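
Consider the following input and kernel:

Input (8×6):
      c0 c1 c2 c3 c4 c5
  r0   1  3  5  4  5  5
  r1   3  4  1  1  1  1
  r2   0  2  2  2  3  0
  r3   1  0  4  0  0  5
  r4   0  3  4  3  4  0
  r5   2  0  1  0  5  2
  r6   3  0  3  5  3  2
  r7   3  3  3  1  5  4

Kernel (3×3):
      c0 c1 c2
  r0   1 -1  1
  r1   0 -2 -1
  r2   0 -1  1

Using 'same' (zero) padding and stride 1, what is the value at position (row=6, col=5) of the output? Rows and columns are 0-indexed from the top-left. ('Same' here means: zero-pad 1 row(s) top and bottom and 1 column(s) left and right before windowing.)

-5

The receptive field on the zero-padded input at this output position is [5 2 0 / 3 2 0 / 5 4 0]. Elementwise product with the kernel and sum: 5·1 + 2·-1 + 0·1 + 2·-2 + 0·-1 + 4·-1 + 0·1.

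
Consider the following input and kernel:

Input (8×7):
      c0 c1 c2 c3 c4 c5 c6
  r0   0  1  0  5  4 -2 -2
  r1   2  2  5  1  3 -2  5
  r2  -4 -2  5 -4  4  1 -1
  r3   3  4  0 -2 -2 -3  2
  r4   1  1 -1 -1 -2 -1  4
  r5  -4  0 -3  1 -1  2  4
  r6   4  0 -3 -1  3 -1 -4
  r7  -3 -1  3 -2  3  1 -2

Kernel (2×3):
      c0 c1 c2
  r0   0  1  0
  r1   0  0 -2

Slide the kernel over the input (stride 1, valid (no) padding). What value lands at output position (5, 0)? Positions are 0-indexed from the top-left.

The receptive field on the input at this output position is [-4 0 -3 / 4 0 -3]. Elementwise product with the kernel and sum: 0·1 + -3·-2.

6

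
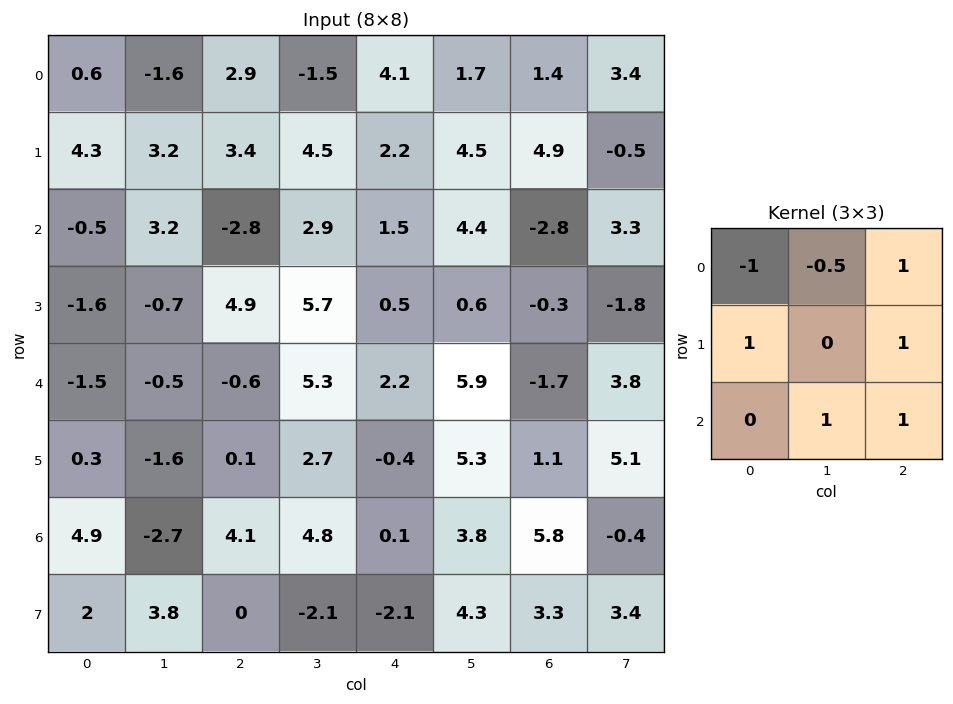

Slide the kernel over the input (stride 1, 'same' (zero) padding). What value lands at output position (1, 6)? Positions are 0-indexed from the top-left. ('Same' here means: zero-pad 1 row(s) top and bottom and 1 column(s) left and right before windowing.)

5.5

The receptive field on the zero-padded input at this output position is [1.7 1.4 3.4 / 4.5 4.9 -0.5 / 4.4 -2.8 3.3]. Elementwise product with the kernel and sum: 1.7·-1 + 1.4·-0.5 + 3.4·1 + 4.5·1 + -0.5·1 + -2.8·1 + 3.3·1.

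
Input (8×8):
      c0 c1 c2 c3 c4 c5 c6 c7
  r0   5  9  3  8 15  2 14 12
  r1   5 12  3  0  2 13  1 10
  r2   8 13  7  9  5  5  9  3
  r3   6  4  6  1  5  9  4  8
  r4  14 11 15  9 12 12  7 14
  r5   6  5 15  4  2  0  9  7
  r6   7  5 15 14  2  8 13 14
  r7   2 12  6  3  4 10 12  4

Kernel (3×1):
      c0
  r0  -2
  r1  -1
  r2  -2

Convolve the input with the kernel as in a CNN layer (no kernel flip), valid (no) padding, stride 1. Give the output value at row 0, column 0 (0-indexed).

The receptive field on the input at this output position is [5 / 5 / 8]. Elementwise product with the kernel and sum: 5·-2 + 5·-1 + 8·-2.

-31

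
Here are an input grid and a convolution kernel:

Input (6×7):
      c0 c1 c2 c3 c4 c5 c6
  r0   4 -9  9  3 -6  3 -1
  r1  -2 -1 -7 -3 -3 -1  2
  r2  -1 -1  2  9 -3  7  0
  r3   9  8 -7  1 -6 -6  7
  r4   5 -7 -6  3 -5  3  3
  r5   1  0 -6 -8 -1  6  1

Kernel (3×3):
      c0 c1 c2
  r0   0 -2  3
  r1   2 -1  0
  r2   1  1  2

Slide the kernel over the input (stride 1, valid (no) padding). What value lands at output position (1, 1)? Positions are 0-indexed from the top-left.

4

The receptive field on the input at this output position is [-1 -7 -3 / -1 2 9 / 8 -7 1]. Elementwise product with the kernel and sum: -7·-2 + -3·3 + -1·2 + 2·-1 + 8·1 + -7·1 + 1·2.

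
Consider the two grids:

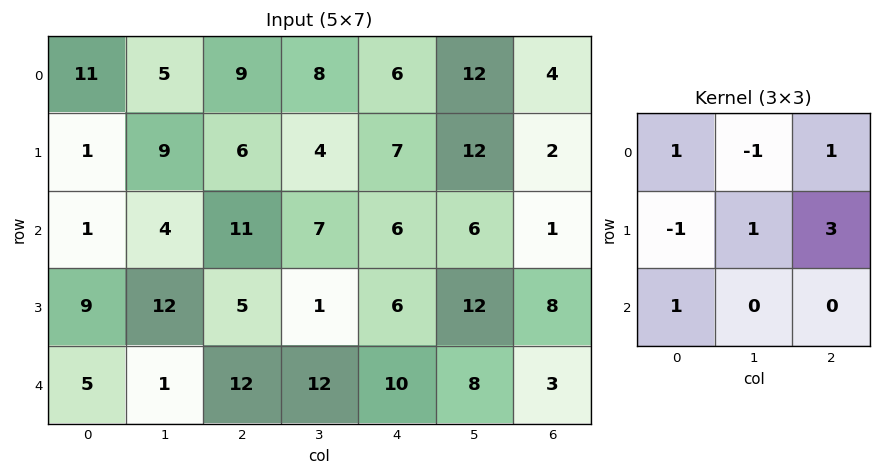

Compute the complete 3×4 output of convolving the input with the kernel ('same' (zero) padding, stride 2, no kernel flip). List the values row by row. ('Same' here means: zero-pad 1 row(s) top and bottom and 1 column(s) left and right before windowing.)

Output[0,0]: The receptive field on the zero-padded input at this output position is [0 0 0 / 0 11 5 / 0 1 9]. Elementwise product with the kernel and sum: 0·1 + 0·-1 + 0·1 + 0·-1 + 11·1 + 5·3 + 0·1.

26 37 38 4
21 47 27 17
11 55 29 -1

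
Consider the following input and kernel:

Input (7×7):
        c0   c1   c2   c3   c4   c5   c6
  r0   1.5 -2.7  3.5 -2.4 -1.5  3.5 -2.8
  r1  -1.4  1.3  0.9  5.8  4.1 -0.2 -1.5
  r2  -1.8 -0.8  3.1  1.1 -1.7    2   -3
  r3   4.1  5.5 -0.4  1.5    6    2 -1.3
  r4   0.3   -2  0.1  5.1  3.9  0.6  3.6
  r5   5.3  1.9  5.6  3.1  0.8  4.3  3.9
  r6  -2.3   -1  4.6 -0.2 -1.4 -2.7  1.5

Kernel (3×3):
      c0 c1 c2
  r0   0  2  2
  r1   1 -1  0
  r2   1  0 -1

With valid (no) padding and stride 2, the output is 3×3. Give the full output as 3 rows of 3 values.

Output[0,0]: The receptive field on the input at this output position is [1.5 -2.7 3.5 / -1.4 1.3 0.9 / -1.8 -0.8 3.1]. Elementwise product with the kernel and sum: -2.7·2 + 3.5·2 + -1.4·1 + 1.3·-1 + -1.8·1 + 3.1·-1.

-6 -7.9 7
3.4 -6.9 2.3
-7.3 26.5 2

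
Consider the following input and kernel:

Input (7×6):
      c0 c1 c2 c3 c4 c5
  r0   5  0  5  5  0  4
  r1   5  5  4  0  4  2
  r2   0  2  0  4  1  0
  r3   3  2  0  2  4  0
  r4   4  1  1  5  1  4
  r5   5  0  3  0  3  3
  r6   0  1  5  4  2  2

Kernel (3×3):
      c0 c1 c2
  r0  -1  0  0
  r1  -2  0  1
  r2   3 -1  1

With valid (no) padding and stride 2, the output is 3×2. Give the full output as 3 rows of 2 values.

-13 -12
6 3
-7 9

Output[0,0]: The receptive field on the input at this output position is [5 0 5 / 5 5 4 / 0 2 0]. Elementwise product with the kernel and sum: 5·-1 + 5·-2 + 4·1 + 0·3 + 2·-1 + 0·1.
Output[0,1]: The receptive field on the input at this output position is [5 5 0 / 4 0 4 / 0 4 1]. Elementwise product with the kernel and sum: 5·-1 + 4·-2 + 4·1 + 0·3 + 4·-1 + 1·1.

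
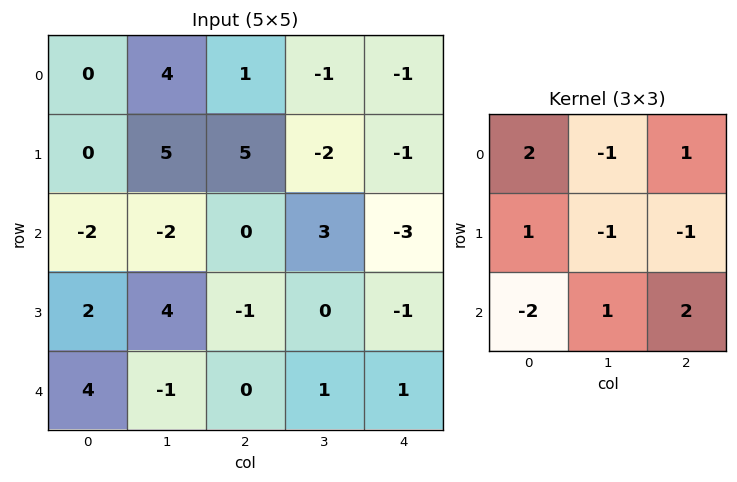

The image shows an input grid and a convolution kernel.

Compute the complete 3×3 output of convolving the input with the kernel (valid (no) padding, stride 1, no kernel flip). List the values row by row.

Output[0,0]: The receptive field on the input at this output position is [0 4 1 / 0 5 5 / -2 -2 0]. Elementwise product with the kernel and sum: 0·2 + 4·-1 + 1·1 + 0·1 + 5·-1 + 5·-1 + -2·-2 + -2·1 + 0·2.

-11 18 7
-2 -11 11
-12 8 -3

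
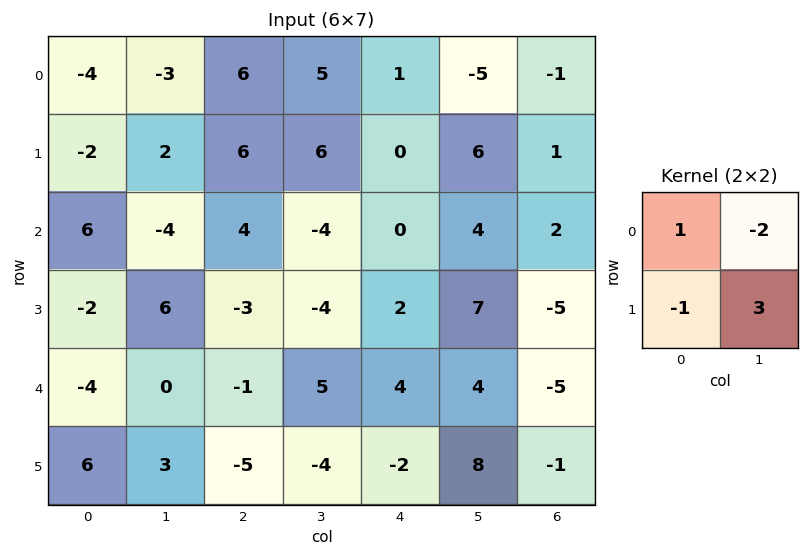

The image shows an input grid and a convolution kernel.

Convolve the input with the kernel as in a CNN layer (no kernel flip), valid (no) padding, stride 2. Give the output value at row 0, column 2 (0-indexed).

29

The receptive field on the input at this output position is [1 -5 / 0 6]. Elementwise product with the kernel and sum: 1·1 + -5·-2 + 0·-1 + 6·3.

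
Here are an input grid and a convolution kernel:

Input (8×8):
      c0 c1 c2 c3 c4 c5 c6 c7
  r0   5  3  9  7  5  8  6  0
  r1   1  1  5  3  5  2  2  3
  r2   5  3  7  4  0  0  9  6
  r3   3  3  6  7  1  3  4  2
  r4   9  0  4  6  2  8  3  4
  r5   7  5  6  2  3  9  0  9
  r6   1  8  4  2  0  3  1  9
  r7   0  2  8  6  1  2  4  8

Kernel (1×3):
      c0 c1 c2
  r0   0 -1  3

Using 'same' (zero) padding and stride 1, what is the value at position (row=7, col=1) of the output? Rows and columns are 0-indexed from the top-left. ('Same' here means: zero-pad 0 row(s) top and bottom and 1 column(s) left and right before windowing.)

22

The receptive field on the zero-padded input at this output position is [0 2 8]. Elementwise product with the kernel and sum: 2·-1 + 8·3.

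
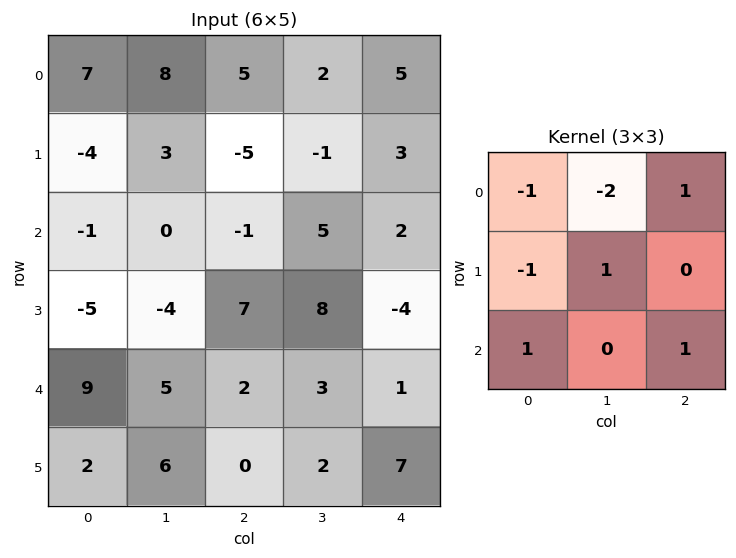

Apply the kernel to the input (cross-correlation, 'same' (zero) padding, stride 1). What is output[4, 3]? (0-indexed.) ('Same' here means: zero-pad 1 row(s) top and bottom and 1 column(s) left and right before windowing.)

-19

The receptive field on the zero-padded input at this output position is [7 8 -4 / 2 3 1 / 0 2 7]. Elementwise product with the kernel and sum: 7·-1 + 8·-2 + -4·1 + 2·-1 + 3·1 + 0·1 + 7·1.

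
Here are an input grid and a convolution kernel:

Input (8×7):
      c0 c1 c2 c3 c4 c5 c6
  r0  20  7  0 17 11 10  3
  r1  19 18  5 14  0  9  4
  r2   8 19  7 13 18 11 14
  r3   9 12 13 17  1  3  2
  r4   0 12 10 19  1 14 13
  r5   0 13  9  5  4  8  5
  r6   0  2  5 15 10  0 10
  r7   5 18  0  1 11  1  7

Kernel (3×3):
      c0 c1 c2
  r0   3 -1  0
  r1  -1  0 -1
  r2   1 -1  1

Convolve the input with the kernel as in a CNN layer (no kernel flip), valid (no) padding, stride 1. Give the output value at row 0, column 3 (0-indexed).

23

The receptive field on the input at this output position is [17 11 10 / 14 0 9 / 13 18 11]. Elementwise product with the kernel and sum: 17·3 + 11·-1 + 14·-1 + 9·-1 + 13·1 + 18·-1 + 11·1.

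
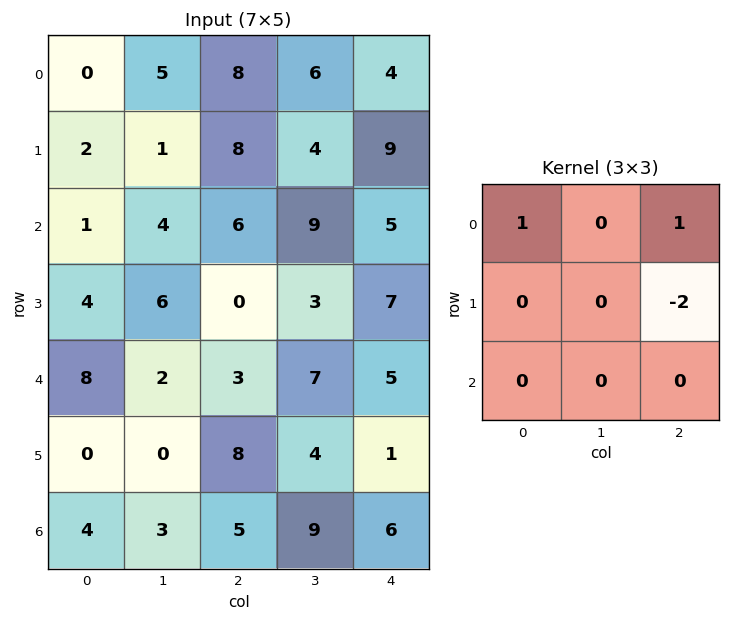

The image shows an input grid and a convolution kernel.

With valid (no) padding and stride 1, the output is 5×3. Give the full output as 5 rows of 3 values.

Output[0,0]: The receptive field on the input at this output position is [0 5 8 / 2 1 8 / 1 4 6]. Elementwise product with the kernel and sum: 0·1 + 8·1 + 8·-2.
Output[0,1]: The receptive field on the input at this output position is [5 8 6 / 1 8 4 / 4 6 9]. Elementwise product with the kernel and sum: 5·1 + 6·1 + 4·-2.

-8 3 -6
-2 -13 7
7 7 -3
-2 -5 -3
-5 1 6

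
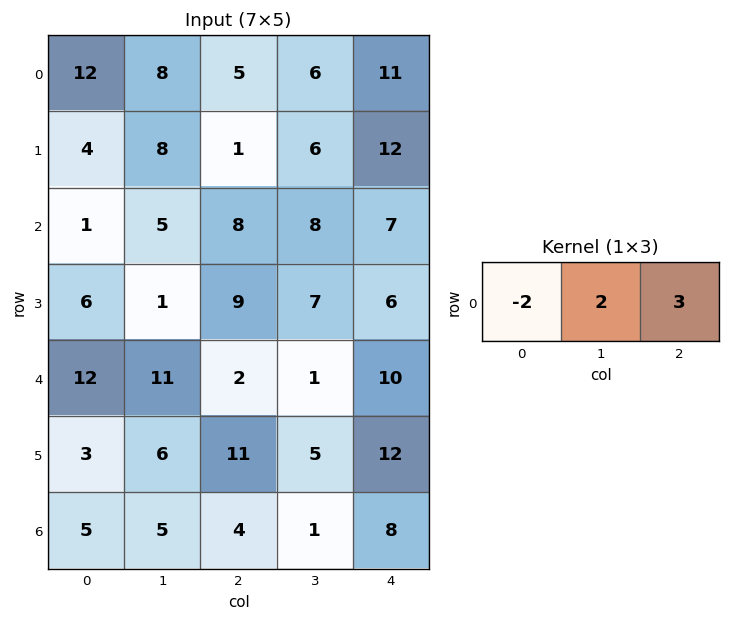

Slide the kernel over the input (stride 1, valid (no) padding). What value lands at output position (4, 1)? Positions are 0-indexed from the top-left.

-15

The receptive field on the input at this output position is [11 2 1]. Elementwise product with the kernel and sum: 11·-2 + 2·2 + 1·3.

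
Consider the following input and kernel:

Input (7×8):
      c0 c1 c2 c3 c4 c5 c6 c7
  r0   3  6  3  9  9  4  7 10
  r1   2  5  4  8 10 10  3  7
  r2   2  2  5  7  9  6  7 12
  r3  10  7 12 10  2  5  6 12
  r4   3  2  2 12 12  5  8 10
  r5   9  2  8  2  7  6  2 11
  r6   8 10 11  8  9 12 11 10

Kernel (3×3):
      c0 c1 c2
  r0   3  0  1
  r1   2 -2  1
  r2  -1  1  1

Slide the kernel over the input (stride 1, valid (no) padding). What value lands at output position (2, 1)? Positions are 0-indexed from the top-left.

The receptive field on the input at this output position is [2 5 7 / 7 12 10 / 2 2 12]. Elementwise product with the kernel and sum: 2·3 + 7·1 + 7·2 + 12·-2 + 10·1 + 2·-1 + 2·1 + 12·1.

25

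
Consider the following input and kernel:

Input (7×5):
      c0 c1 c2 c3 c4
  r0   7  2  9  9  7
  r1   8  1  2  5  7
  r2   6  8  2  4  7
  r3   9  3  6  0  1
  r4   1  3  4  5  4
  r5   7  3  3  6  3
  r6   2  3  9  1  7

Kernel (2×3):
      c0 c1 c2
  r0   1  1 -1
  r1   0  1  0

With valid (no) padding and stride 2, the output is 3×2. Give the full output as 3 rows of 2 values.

1 16
15 -1
3 11

Output[0,0]: The receptive field on the input at this output position is [7 2 9 / 8 1 2]. Elementwise product with the kernel and sum: 7·1 + 2·1 + 9·-1 + 1·1.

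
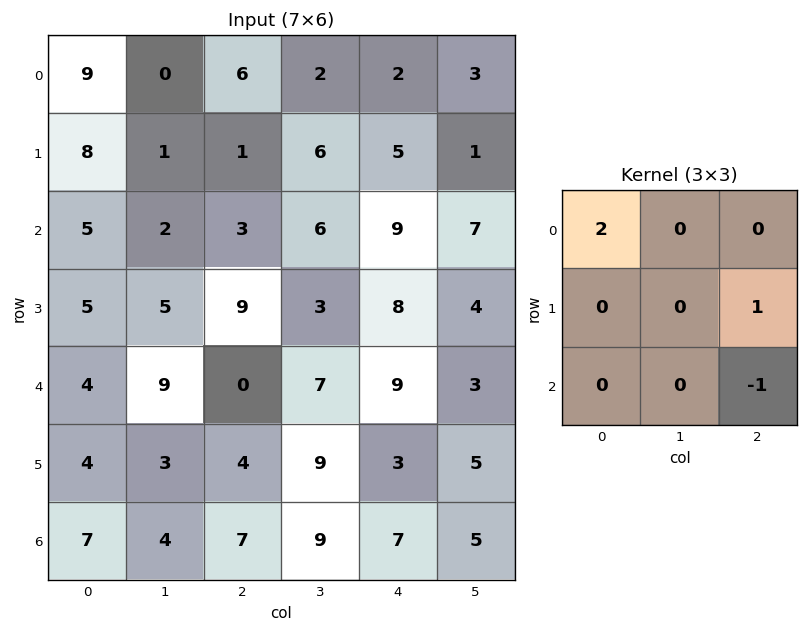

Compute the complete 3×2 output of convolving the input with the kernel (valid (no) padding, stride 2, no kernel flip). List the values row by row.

Output[0,0]: The receptive field on the input at this output position is [9 0 6 / 8 1 1 / 5 2 3]. Elementwise product with the kernel and sum: 9·2 + 1·1 + 3·-1.

16 8
19 5
5 -4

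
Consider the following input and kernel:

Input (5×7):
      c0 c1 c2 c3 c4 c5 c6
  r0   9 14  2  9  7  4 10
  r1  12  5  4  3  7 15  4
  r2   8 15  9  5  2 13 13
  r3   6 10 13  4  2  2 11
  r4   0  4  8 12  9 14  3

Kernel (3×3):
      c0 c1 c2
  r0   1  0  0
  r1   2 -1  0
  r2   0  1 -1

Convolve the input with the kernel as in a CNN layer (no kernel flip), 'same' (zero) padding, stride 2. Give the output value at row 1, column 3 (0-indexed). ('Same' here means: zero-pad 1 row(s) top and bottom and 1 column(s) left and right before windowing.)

39

The receptive field on the zero-padded input at this output position is [15 4 0 / 13 13 0 / 2 11 0]. Elementwise product with the kernel and sum: 15·1 + 13·2 + 13·-1 + 11·1 + 0·-1.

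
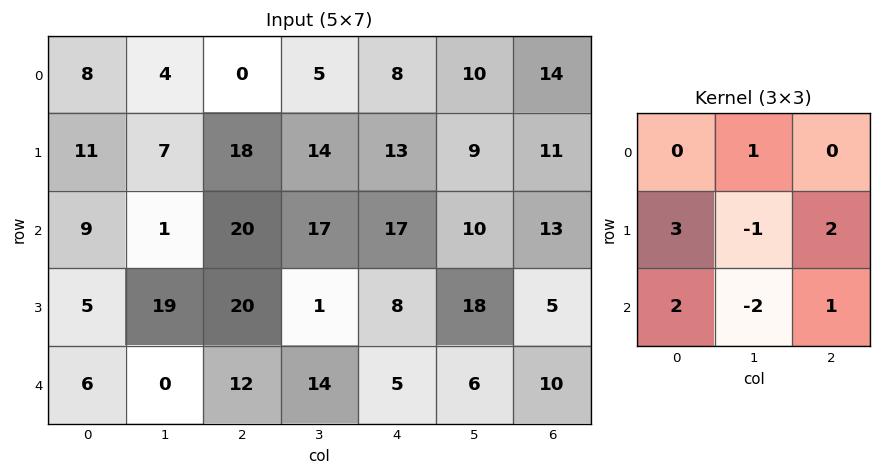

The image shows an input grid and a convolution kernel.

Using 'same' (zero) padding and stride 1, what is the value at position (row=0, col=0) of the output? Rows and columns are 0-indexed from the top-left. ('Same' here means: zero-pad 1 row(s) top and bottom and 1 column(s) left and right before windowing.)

-15

The receptive field on the zero-padded input at this output position is [0 0 0 / 0 8 4 / 0 11 7]. Elementwise product with the kernel and sum: 0·1 + 0·3 + 8·-1 + 4·2 + 0·2 + 11·-2 + 7·1.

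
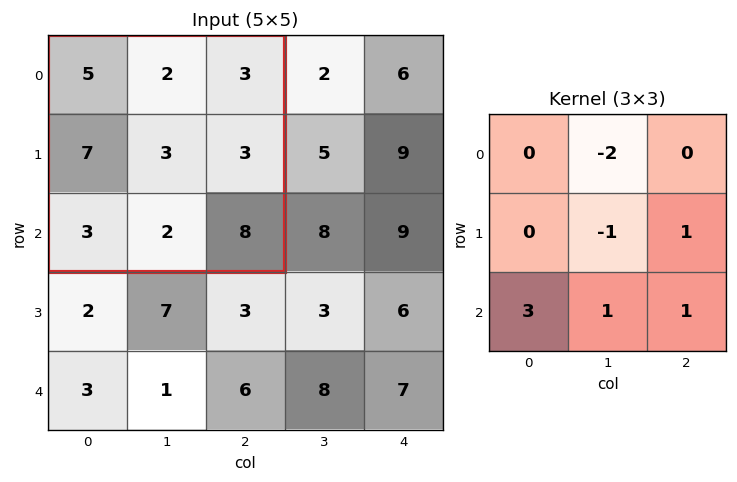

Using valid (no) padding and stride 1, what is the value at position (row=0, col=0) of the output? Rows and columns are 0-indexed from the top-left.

The receptive field on the input at this output position is [5 2 3 / 7 3 3 / 3 2 8]. Elementwise product with the kernel and sum: 2·-2 + 3·-1 + 3·1 + 3·3 + 2·1 + 8·1.

15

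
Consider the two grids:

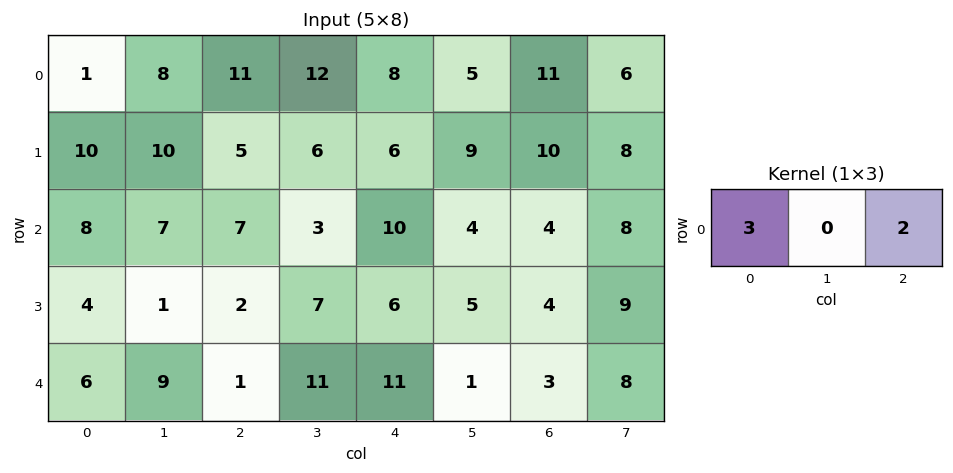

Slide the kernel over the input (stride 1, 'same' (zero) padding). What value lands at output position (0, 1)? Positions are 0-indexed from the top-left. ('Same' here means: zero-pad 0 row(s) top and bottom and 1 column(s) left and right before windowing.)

25

The receptive field on the zero-padded input at this output position is [1 8 11]. Elementwise product with the kernel and sum: 1·3 + 11·2.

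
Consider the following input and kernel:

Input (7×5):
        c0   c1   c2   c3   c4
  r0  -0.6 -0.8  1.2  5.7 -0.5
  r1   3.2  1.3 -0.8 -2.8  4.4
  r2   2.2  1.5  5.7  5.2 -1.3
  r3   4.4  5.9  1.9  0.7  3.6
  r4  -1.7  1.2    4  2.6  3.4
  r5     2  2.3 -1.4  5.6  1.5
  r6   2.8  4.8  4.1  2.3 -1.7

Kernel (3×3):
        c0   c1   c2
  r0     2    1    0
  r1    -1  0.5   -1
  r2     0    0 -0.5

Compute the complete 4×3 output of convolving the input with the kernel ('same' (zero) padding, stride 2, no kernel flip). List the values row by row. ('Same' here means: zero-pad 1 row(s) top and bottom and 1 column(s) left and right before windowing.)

Output[0,0]: The receptive field on the zero-padded input at this output position is [0 0 0 / 0 -0.6 -0.8 / 0 3.2 1.3]. Elementwise product with the kernel and sum: 0·2 + 0·1 + 0·-1 + -0.6·0.5 + -0.8·-1 + 1.3·-0.5.

-0.15 -2.9 -5.95
-0.15 -2.4 -7.05
1.2 9.1 4.1
-1.4 -1.85 9.55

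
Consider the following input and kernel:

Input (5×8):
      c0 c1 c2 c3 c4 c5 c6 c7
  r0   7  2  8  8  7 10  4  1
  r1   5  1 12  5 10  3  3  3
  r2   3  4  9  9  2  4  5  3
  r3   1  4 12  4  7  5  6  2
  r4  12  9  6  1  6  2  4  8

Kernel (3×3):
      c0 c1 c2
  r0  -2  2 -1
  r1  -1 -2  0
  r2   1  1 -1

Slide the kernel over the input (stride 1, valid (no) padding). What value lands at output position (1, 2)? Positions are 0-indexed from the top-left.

-42

The receptive field on the input at this output position is [12 5 10 / 9 9 2 / 12 4 7]. Elementwise product with the kernel and sum: 12·-2 + 5·2 + 10·-1 + 9·-1 + 9·-2 + 12·1 + 4·1 + 7·-1.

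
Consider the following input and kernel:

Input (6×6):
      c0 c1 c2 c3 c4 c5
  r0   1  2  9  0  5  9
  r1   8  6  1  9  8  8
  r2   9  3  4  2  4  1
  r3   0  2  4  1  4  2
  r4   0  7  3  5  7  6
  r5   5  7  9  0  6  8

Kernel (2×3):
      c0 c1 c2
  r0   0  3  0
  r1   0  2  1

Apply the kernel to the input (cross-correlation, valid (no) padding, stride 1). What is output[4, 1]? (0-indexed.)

The receptive field on the input at this output position is [7 3 5 / 7 9 0]. Elementwise product with the kernel and sum: 3·3 + 9·2 + 0·1.

27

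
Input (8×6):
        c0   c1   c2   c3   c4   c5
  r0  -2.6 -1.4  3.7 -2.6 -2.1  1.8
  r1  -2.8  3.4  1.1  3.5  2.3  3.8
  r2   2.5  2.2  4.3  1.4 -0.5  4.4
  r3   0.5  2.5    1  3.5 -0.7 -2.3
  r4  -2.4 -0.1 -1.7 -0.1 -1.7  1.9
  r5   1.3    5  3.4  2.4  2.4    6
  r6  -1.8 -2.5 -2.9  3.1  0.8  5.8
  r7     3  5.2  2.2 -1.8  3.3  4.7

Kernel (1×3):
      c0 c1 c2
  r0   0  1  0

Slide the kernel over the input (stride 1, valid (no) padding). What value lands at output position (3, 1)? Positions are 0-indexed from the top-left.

1

The receptive field on the input at this output position is [2.5 1 3.5]. Elementwise product with the kernel and sum: 1·1.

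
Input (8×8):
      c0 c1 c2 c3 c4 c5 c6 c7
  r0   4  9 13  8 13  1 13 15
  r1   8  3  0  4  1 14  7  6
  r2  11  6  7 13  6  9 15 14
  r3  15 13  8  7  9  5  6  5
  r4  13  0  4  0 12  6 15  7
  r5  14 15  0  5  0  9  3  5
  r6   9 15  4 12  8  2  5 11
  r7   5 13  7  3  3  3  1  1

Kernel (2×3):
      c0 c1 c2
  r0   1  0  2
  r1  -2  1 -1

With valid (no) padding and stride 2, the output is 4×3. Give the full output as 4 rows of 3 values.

Output[0,0]: The receptive field on the input at this output position is [4 9 13 / 8 3 0]. Elementwise product with the kernel and sum: 4·1 + 13·2 + 8·-2 + 3·1 + 0·-1.
Output[0,1]: The receptive field on the input at this output position is [13 8 13 / 0 4 1]. Elementwise product with the kernel and sum: 13·1 + 13·2 + 0·-2 + 4·1 + 1·-1.

17 42 44
0 1 17
8 33 48
13 6 14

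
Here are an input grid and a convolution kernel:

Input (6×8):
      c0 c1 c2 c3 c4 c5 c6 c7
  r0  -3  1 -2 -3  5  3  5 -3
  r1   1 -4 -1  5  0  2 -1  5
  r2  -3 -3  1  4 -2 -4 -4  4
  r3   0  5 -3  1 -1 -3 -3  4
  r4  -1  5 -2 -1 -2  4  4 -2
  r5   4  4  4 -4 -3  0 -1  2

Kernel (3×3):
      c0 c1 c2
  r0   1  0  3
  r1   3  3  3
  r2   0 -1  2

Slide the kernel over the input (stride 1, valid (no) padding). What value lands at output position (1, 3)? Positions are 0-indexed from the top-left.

The receptive field on the input at this output position is [5 0 2 / 4 -2 -4 / 1 -1 -3]. Elementwise product with the kernel and sum: 5·1 + 2·3 + 4·3 + -2·3 + -4·3 + -1·-1 + -3·2.

0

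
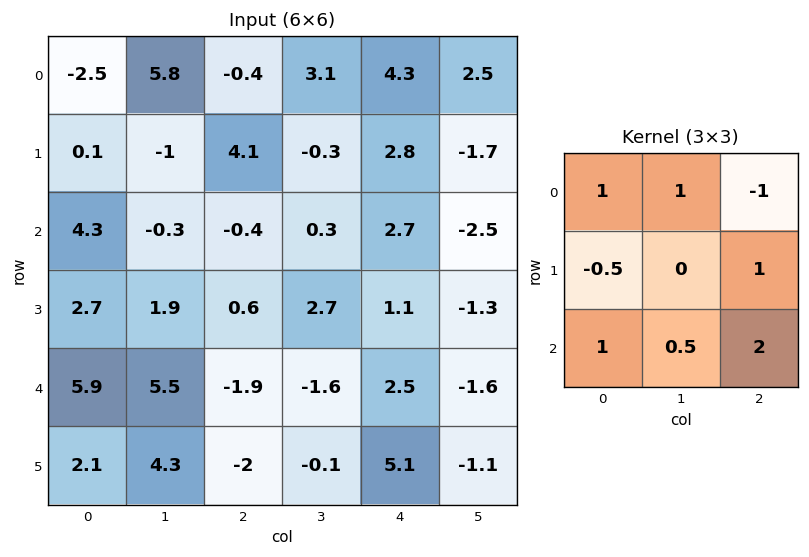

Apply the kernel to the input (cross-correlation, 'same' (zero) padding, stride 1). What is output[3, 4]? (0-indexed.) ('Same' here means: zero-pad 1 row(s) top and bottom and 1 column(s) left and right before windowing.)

The receptive field on the zero-padded input at this output position is [0.3 2.7 -2.5 / 2.7 1.1 -1.3 / -1.6 2.5 -1.6]. Elementwise product with the kernel and sum: 0.3·1 + 2.7·1 + -2.5·-1 + 2.7·-0.5 + -1.3·1 + -1.6·1 + 2.5·0.5 + -1.6·2.

-0.7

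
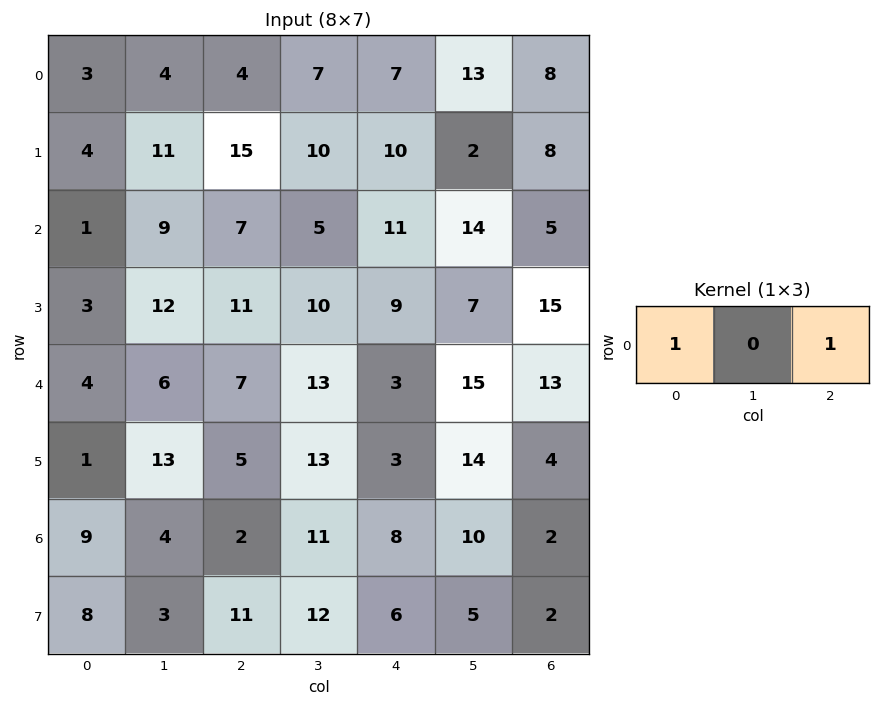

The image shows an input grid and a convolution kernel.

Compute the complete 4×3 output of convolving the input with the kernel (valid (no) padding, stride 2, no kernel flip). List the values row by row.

7 11 15
8 18 16
11 10 16
11 10 10

Output[0,0]: The receptive field on the input at this output position is [3 4 4]. Elementwise product with the kernel and sum: 3·1 + 4·1.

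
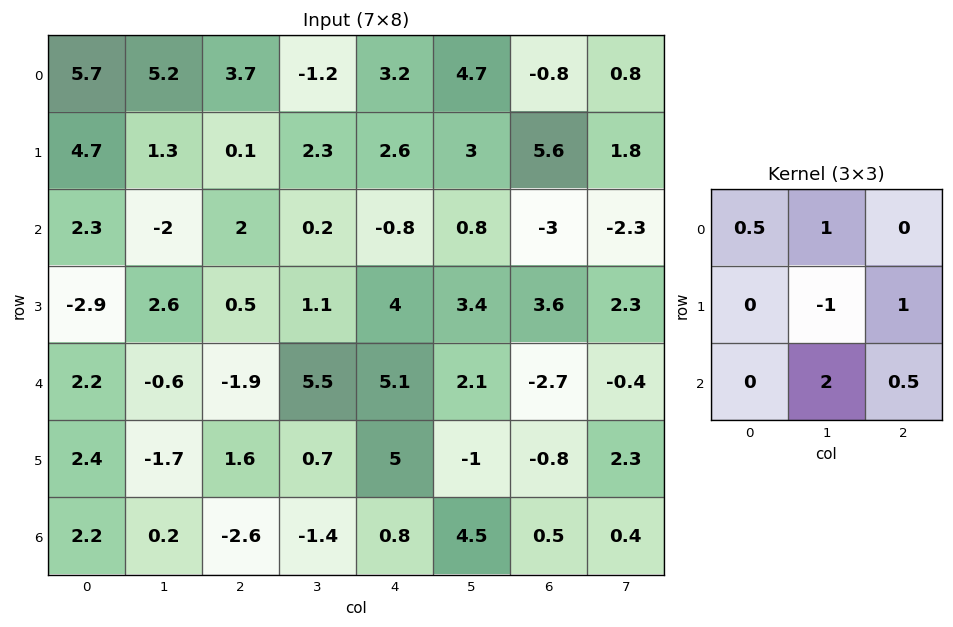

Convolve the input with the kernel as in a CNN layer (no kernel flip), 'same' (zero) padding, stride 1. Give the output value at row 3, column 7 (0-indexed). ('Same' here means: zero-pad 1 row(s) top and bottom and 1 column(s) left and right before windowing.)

-6.9

The receptive field on the zero-padded input at this output position is [-3 -2.3 0 / 3.6 2.3 0 / -2.7 -0.4 0]. Elementwise product with the kernel and sum: -3·0.5 + -2.3·1 + 2.3·-1 + 0·1 + -0.4·2 + 0·0.5.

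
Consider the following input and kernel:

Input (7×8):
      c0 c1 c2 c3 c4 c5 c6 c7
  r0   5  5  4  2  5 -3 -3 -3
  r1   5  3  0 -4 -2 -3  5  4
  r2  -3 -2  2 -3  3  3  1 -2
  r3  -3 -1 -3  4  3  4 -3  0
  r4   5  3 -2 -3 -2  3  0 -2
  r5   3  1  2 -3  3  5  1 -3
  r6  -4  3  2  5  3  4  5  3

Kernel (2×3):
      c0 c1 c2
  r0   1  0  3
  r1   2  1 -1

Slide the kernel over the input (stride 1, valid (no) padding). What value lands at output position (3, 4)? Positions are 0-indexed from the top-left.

-7

The receptive field on the input at this output position is [3 4 -3 / -2 3 0]. Elementwise product with the kernel and sum: 3·1 + -3·3 + -2·2 + 3·1 + 0·-1.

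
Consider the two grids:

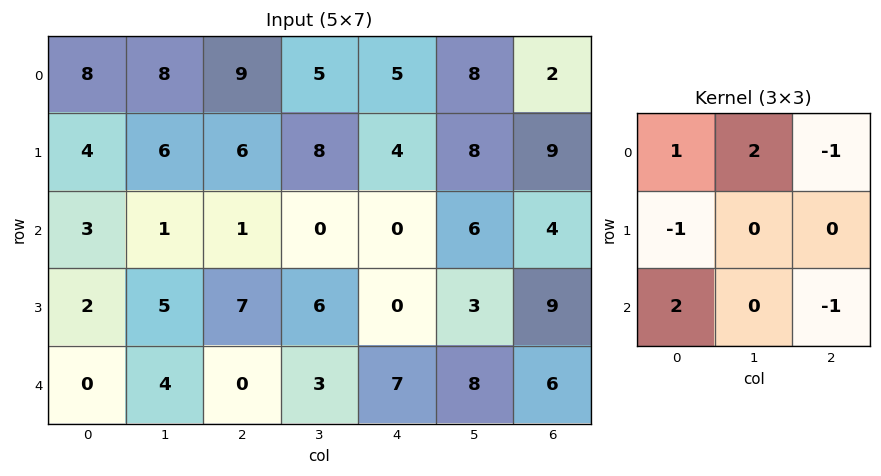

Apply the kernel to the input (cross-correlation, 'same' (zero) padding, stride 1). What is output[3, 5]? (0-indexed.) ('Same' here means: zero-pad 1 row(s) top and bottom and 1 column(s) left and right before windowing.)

16

The receptive field on the zero-padded input at this output position is [0 6 4 / 0 3 9 / 7 8 6]. Elementwise product with the kernel and sum: 0·1 + 6·2 + 4·-1 + 0·-1 + 7·2 + 6·-1.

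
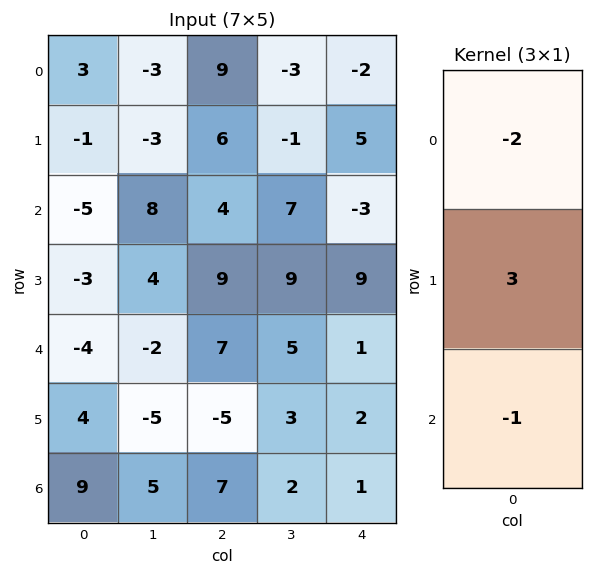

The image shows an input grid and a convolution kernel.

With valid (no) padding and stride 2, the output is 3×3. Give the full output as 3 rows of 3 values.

-4 -4 22
5 12 32
11 -36 3

Output[0,0]: The receptive field on the input at this output position is [3 / -1 / -5]. Elementwise product with the kernel and sum: 3·-2 + -1·3 + -5·-1.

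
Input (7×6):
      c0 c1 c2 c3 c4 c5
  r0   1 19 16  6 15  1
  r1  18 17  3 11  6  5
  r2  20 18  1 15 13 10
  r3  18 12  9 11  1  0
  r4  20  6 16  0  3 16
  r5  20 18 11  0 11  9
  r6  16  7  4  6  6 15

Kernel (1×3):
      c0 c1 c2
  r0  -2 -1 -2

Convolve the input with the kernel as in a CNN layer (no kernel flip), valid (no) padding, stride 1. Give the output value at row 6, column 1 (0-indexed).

-30

The receptive field on the input at this output position is [7 4 6]. Elementwise product with the kernel and sum: 7·-2 + 4·-1 + 6·-2.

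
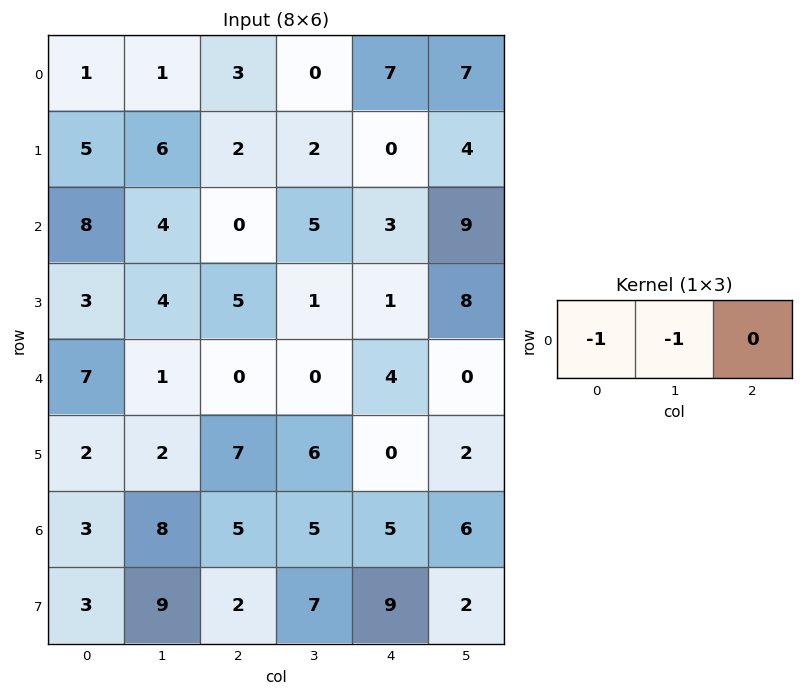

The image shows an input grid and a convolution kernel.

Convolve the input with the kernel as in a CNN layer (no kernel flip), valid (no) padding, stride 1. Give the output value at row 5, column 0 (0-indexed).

-4

The receptive field on the input at this output position is [2 2 7]. Elementwise product with the kernel and sum: 2·-1 + 2·-1.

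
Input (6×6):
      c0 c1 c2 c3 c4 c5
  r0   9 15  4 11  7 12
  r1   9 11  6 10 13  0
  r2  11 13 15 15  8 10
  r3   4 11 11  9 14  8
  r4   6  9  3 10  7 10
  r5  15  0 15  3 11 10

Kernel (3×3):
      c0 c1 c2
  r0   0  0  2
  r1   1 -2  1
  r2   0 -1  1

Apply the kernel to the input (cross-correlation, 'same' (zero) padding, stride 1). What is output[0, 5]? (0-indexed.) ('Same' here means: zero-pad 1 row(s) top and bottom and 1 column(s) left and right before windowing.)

-17

The receptive field on the zero-padded input at this output position is [0 0 0 / 7 12 0 / 13 0 0]. Elementwise product with the kernel and sum: 0·2 + 7·1 + 12·-2 + 0·1 + 0·-1 + 0·1.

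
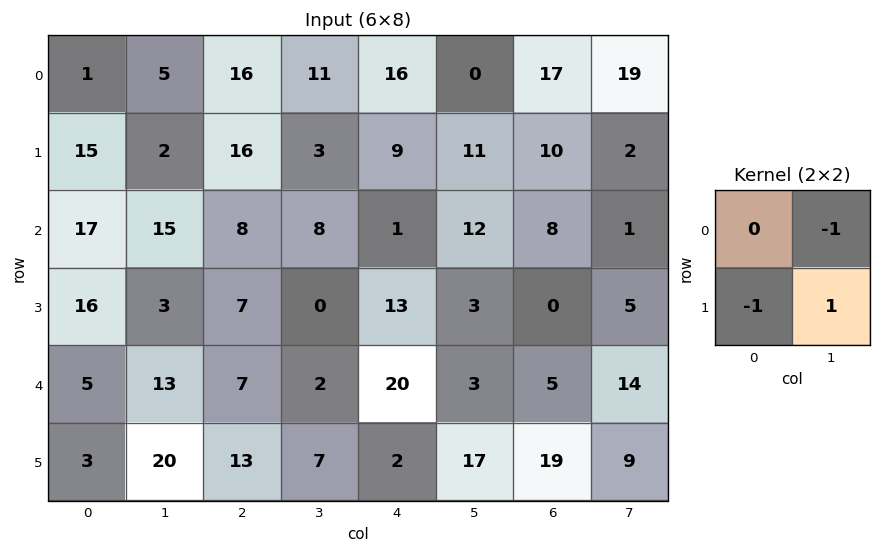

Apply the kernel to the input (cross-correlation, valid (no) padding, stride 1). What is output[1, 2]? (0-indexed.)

-3

The receptive field on the input at this output position is [16 3 / 8 8]. Elementwise product with the kernel and sum: 3·-1 + 8·-1 + 8·1.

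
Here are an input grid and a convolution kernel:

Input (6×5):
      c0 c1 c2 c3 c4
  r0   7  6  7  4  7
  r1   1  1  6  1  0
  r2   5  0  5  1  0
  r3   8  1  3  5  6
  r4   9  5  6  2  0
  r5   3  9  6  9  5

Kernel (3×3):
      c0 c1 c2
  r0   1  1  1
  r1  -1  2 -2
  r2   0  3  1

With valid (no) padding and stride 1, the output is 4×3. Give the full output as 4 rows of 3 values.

Output[0,0]: The receptive field on the input at this output position is [7 6 7 / 1 1 6 / 5 0 5]. Elementwise product with the kernel and sum: 7·1 + 6·1 + 7·1 + 1·-1 + 1·2 + 6·-2 + 0·3 + 5·1.

14 42 17
-1 30 25
19 21 7
34 39 44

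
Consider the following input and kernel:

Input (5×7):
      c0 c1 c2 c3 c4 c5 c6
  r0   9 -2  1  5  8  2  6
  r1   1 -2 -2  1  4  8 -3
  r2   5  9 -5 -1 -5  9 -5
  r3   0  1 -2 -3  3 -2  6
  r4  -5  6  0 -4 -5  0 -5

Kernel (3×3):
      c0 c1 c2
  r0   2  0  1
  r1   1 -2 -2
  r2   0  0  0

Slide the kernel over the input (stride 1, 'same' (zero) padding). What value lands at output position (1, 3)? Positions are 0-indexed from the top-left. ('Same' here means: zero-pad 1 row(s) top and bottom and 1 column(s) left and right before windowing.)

The receptive field on the zero-padded input at this output position is [1 5 8 / -2 1 4 / -5 -1 -5]. Elementwise product with the kernel and sum: 1·2 + 8·1 + -2·1 + 1·-2 + 4·-2.

-2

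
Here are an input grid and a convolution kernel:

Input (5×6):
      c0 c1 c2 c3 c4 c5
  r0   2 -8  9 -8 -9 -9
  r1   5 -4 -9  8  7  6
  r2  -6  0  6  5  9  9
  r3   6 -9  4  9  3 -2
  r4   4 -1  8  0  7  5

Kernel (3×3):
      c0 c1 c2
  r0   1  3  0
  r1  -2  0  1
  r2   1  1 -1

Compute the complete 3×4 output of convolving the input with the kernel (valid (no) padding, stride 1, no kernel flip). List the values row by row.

Output[0,0]: The receptive field on the input at this output position is [2 -8 9 / 5 -4 -9 / -6 0 6]. Elementwise product with the kernel and sum: 2·1 + -8·3 + 5·-2 + -9·1 + -6·1 + 0·1 + 6·-1.

-53 36 12 -40
4 -40 22 42
-19 52 17 14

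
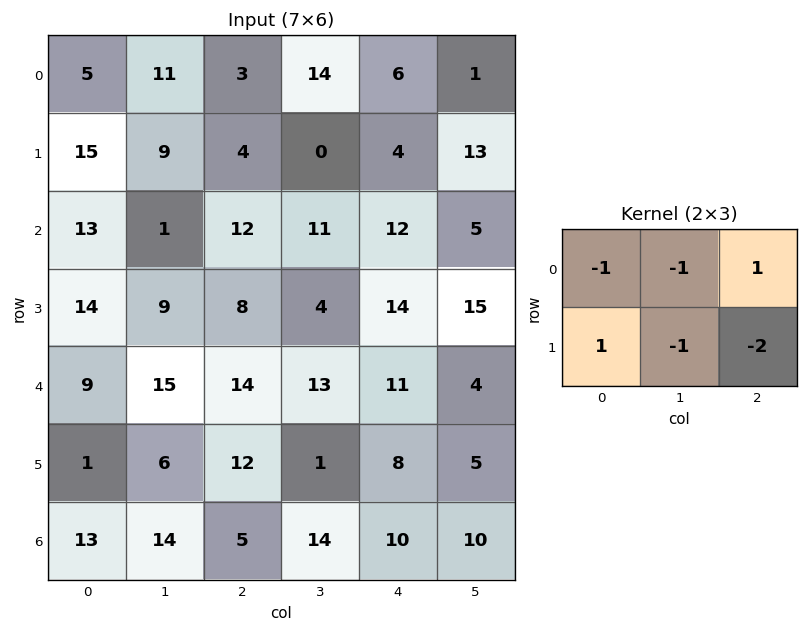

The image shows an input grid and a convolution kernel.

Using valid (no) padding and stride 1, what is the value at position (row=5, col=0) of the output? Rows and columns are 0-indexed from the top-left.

The receptive field on the input at this output position is [1 6 12 / 13 14 5]. Elementwise product with the kernel and sum: 1·-1 + 6·-1 + 12·1 + 13·1 + 14·-1 + 5·-2.

-6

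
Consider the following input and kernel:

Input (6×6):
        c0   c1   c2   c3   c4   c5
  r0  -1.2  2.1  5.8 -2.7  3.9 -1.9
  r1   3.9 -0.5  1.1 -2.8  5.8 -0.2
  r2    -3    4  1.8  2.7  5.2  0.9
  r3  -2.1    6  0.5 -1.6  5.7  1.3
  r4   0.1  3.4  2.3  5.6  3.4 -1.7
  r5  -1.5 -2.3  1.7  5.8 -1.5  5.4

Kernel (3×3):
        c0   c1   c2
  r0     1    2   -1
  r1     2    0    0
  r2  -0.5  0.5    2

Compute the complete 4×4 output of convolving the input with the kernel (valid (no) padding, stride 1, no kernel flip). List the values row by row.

Output[0,0]: The receptive field on the input at this output position is [-1.2 2.1 5.8 / 3.9 -0.5 1.1 / -3 4 1.8]. Elementwise product with the kernel and sum: -1.2·1 + 2.1·2 + 5.8·-1 + 3.9·2 + -3·-0.5 + 4·0.5 + 1.8·2.

12.1 19.7 9.55 4.45
0.85 6.55 3.65 20.65
5.25 27.55 11.45 4.5
12.6 29 -4.75 26.85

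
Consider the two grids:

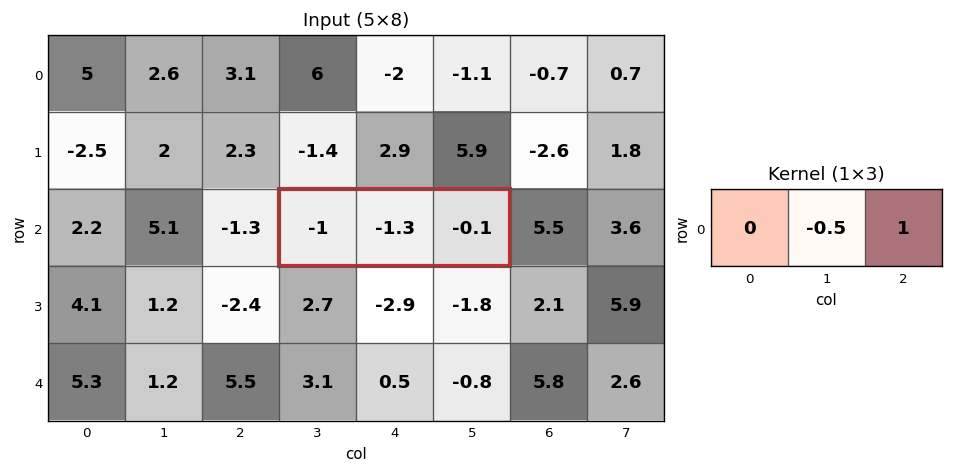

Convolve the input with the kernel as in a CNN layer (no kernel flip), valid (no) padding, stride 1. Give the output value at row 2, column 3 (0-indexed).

The receptive field on the input at this output position is [-1 -1.3 -0.1]. Elementwise product with the kernel and sum: -1.3·-0.5 + -0.1·1.

0.55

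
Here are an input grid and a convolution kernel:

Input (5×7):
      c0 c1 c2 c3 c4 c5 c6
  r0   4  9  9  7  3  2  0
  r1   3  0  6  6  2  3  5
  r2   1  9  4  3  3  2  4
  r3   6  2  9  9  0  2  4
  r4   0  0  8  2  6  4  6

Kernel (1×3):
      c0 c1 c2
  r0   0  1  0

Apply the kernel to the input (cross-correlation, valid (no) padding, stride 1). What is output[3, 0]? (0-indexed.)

The receptive field on the input at this output position is [6 2 9]. Elementwise product with the kernel and sum: 2·1.

2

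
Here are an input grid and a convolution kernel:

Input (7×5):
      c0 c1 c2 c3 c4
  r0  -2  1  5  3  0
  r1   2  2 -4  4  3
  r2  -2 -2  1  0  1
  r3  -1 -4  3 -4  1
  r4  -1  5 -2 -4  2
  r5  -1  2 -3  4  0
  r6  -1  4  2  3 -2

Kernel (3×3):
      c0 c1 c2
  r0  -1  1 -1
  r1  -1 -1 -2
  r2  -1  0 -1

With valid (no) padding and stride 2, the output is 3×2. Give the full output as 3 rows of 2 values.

Output[0,0]: The receptive field on the input at this output position is [-2 1 5 / 2 2 -4 / -2 -2 1]. Elementwise product with the kernel and sum: -2·-1 + 1·1 + 5·-1 + 2·-1 + 2·-1 + -4·-2 + -2·-1 + 1·-1.
Output[0,1]: The receptive field on the input at this output position is [5 3 0 / -4 4 3 / 1 0 1]. Elementwise product with the kernel and sum: 5·-1 + 3·1 + 0·-1 + -4·-1 + 4·-1 + 3·-2 + 1·-1 + 1·-1.

3 -10
1 -3
12 -5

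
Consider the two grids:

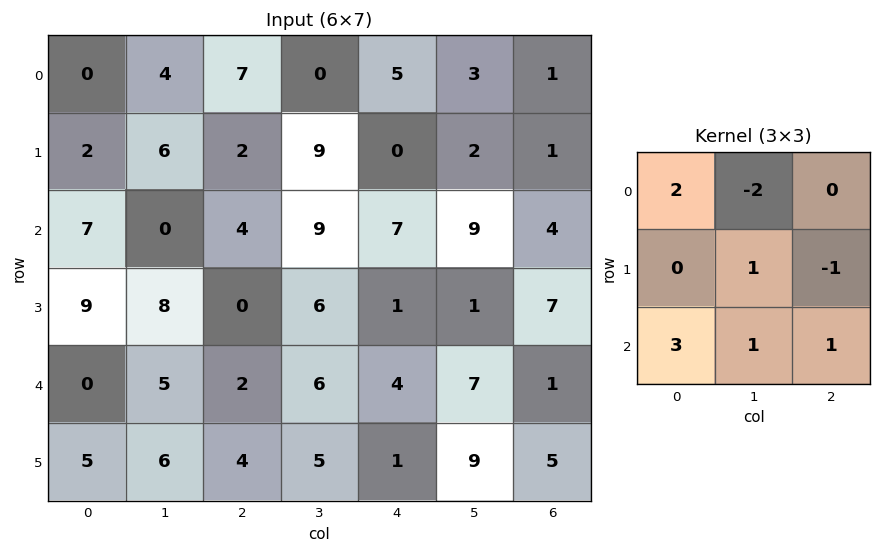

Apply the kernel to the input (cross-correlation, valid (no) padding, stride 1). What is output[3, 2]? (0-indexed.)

8

The receptive field on the input at this output position is [0 6 1 / 2 6 4 / 4 5 1]. Elementwise product with the kernel and sum: 0·2 + 6·-2 + 6·1 + 4·-1 + 4·3 + 5·1 + 1·1.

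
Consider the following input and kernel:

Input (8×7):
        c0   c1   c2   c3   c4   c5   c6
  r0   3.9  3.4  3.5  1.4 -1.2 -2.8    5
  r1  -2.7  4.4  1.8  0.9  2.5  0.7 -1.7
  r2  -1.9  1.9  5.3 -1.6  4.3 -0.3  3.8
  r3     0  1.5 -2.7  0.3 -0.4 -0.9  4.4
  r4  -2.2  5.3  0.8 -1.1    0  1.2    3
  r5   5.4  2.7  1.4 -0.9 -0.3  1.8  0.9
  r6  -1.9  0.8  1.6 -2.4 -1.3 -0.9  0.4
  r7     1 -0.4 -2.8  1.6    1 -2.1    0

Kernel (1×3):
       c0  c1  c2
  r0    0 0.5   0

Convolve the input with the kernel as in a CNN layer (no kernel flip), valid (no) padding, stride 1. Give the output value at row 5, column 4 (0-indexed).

0.9

The receptive field on the input at this output position is [-0.3 1.8 0.9]. Elementwise product with the kernel and sum: 1.8·0.5.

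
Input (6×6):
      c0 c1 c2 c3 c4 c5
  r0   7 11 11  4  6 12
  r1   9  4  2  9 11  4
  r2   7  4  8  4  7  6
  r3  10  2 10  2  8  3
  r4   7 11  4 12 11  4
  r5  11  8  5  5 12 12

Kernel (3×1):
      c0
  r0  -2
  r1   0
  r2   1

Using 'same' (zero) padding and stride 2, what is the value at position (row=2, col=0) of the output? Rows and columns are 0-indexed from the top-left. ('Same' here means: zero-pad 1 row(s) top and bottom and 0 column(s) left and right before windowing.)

-9

The receptive field on the zero-padded input at this output position is [10 / 7 / 11]. Elementwise product with the kernel and sum: 10·-2 + 11·1.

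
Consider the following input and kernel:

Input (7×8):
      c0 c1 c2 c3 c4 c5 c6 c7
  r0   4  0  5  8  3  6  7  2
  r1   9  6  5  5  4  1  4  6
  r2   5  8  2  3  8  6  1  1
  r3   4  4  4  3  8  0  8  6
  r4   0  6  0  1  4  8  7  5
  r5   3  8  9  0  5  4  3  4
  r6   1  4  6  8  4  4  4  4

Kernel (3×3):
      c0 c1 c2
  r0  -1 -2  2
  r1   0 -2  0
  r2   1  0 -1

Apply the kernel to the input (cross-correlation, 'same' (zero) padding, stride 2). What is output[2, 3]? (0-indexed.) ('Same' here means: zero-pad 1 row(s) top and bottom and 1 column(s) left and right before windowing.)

The receptive field on the zero-padded input at this output position is [0 8 6 / 8 7 5 / 4 3 4]. Elementwise product with the kernel and sum: 0·-1 + 8·-2 + 6·2 + 7·-2 + 4·1 + 4·-1.

-18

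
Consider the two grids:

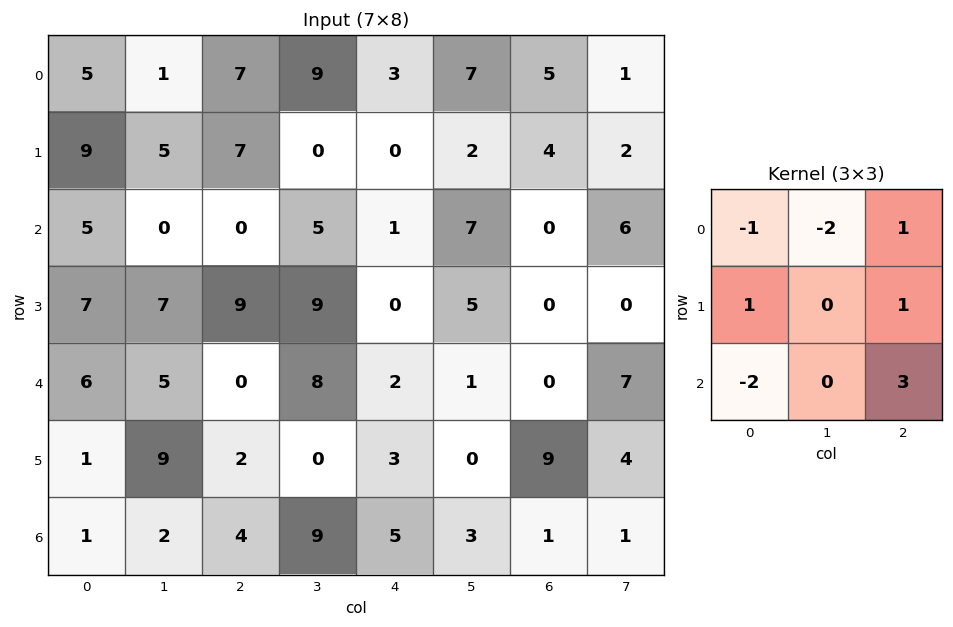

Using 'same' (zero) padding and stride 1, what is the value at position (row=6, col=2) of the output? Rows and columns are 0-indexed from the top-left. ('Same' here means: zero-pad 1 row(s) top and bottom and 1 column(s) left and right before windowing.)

-2

The receptive field on the zero-padded input at this output position is [9 2 0 / 2 4 9 / 0 0 0]. Elementwise product with the kernel and sum: 9·-1 + 2·-2 + 0·1 + 2·1 + 9·1 + 0·-2 + 0·3.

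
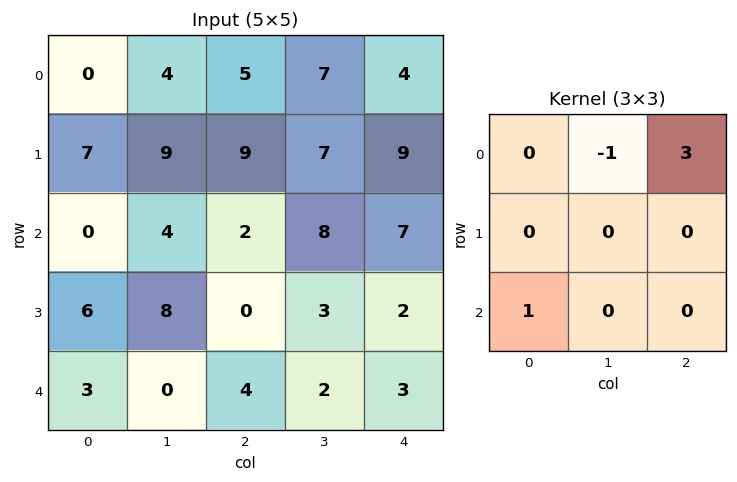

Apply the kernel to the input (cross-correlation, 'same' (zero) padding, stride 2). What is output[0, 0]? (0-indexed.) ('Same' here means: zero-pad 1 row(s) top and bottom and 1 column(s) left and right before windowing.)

0

The receptive field on the zero-padded input at this output position is [0 0 0 / 0 0 4 / 0 7 9]. Elementwise product with the kernel and sum: 0·-1 + 0·3 + 0·1.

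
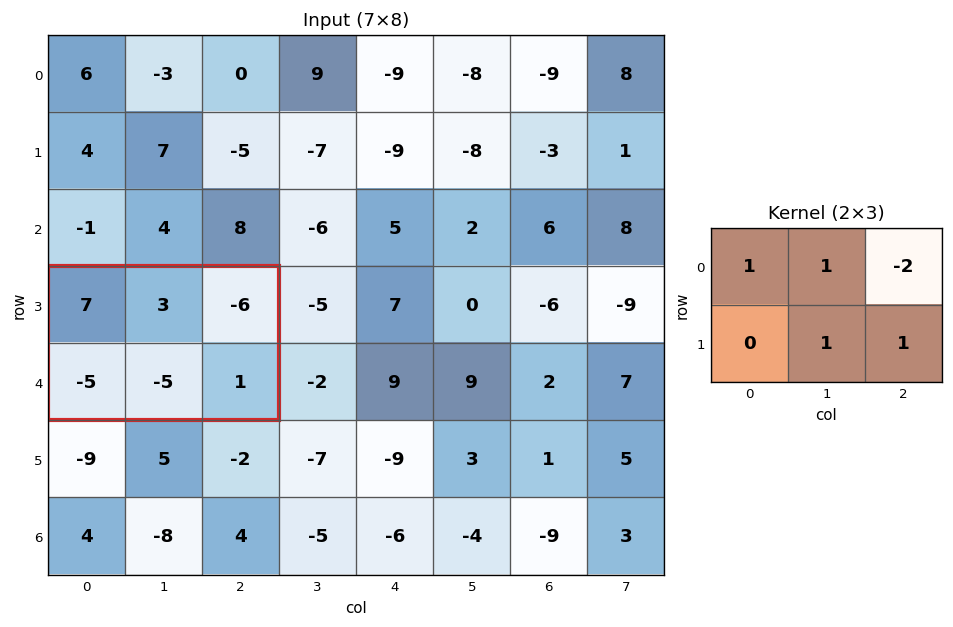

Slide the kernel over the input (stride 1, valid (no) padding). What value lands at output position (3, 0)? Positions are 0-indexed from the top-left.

The receptive field on the input at this output position is [7 3 -6 / -5 -5 1]. Elementwise product with the kernel and sum: 7·1 + 3·1 + -6·-2 + -5·1 + 1·1.

18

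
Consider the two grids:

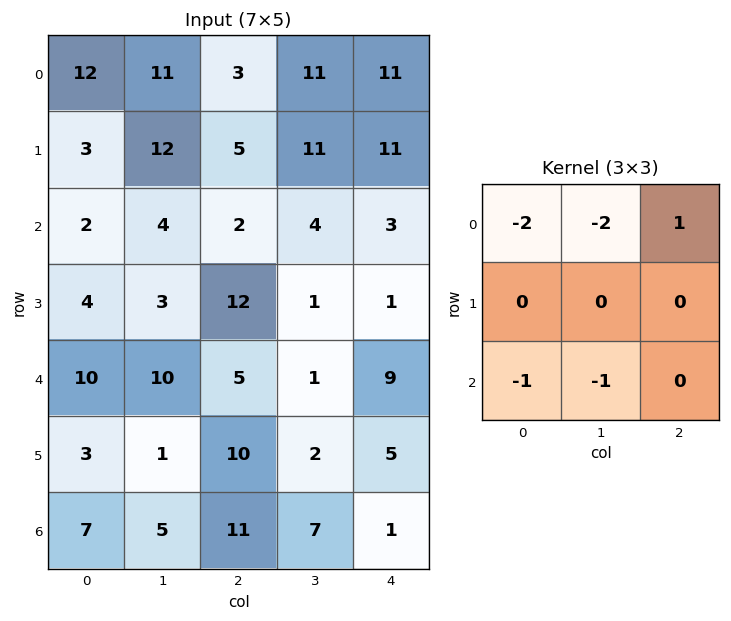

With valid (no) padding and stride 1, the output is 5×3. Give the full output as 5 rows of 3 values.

-49 -23 -23
-32 -38 -34
-30 -23 -15
-6 -40 -37
-47 -45 -21

Output[0,0]: The receptive field on the input at this output position is [12 11 3 / 3 12 5 / 2 4 2]. Elementwise product with the kernel and sum: 12·-2 + 11·-2 + 3·1 + 2·-1 + 4·-1.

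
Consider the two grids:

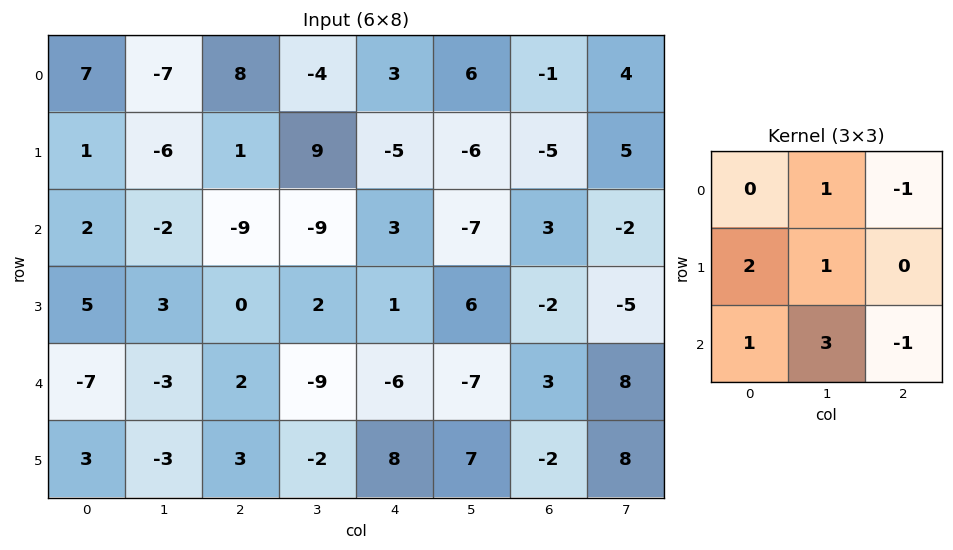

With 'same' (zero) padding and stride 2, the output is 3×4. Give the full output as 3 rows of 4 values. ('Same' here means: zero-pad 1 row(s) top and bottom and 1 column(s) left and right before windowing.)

16 -18 -5 -15
21 -20 -15 -16
7 2 -14 -15

Output[0,0]: The receptive field on the zero-padded input at this output position is [0 0 0 / 0 7 -7 / 0 1 -6]. Elementwise product with the kernel and sum: 0·1 + 0·-1 + 0·2 + 7·1 + 0·1 + 1·3 + -6·-1.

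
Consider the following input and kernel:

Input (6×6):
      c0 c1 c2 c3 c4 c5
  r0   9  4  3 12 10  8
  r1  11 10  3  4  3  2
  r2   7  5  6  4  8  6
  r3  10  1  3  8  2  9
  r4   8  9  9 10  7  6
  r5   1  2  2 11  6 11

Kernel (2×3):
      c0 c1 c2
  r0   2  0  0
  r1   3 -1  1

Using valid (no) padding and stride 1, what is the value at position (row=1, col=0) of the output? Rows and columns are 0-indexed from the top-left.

44

The receptive field on the input at this output position is [11 10 3 / 7 5 6]. Elementwise product with the kernel and sum: 11·2 + 7·3 + 5·-1 + 6·1.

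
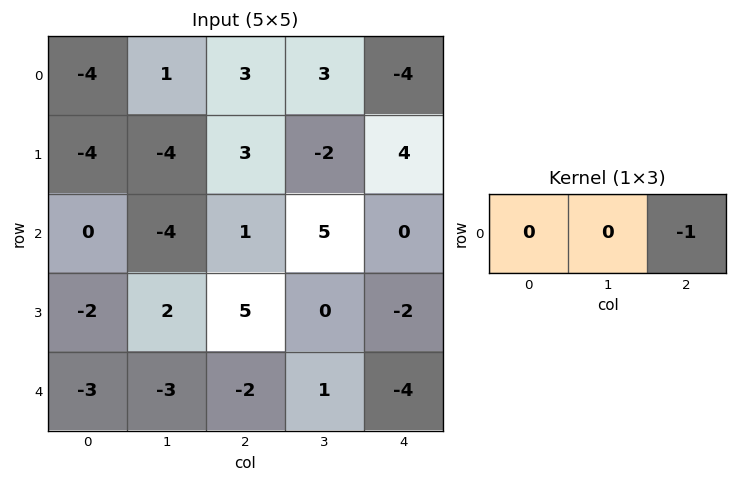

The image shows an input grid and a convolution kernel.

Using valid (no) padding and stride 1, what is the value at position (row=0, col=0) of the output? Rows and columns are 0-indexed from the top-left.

The receptive field on the input at this output position is [-4 1 3]. Elementwise product with the kernel and sum: 3·-1.

-3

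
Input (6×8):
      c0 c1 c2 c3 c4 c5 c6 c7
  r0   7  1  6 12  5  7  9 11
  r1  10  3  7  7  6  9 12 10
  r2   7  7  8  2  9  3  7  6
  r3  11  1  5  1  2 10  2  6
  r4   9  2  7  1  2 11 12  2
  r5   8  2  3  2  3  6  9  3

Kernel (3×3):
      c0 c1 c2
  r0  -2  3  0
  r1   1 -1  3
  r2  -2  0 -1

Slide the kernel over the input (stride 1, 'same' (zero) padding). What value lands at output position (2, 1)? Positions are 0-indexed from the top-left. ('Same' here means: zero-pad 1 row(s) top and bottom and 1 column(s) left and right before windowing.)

The receptive field on the zero-padded input at this output position is [10 3 7 / 7 7 8 / 11 1 5]. Elementwise product with the kernel and sum: 10·-2 + 3·3 + 7·1 + 7·-1 + 8·3 + 11·-2 + 5·-1.

-14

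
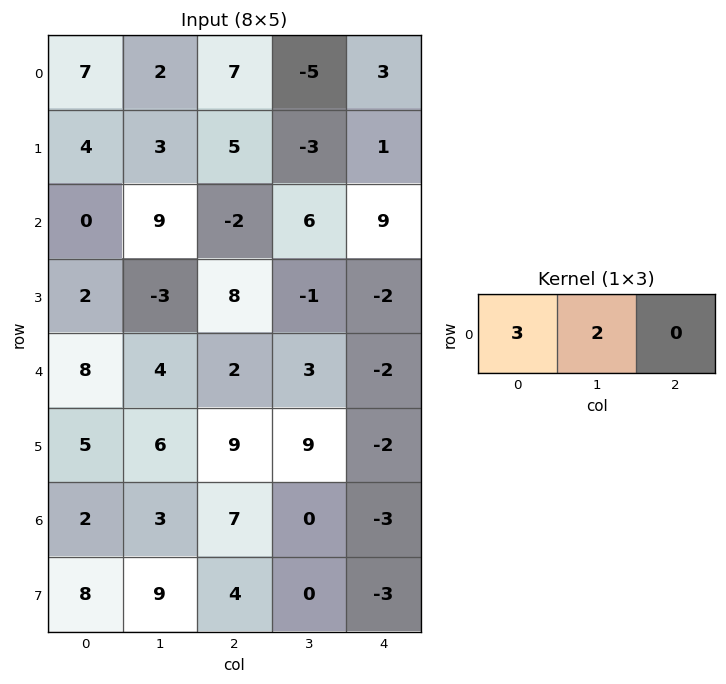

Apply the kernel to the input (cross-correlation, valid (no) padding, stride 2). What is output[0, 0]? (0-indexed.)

The receptive field on the input at this output position is [7 2 7]. Elementwise product with the kernel and sum: 7·3 + 2·2.

25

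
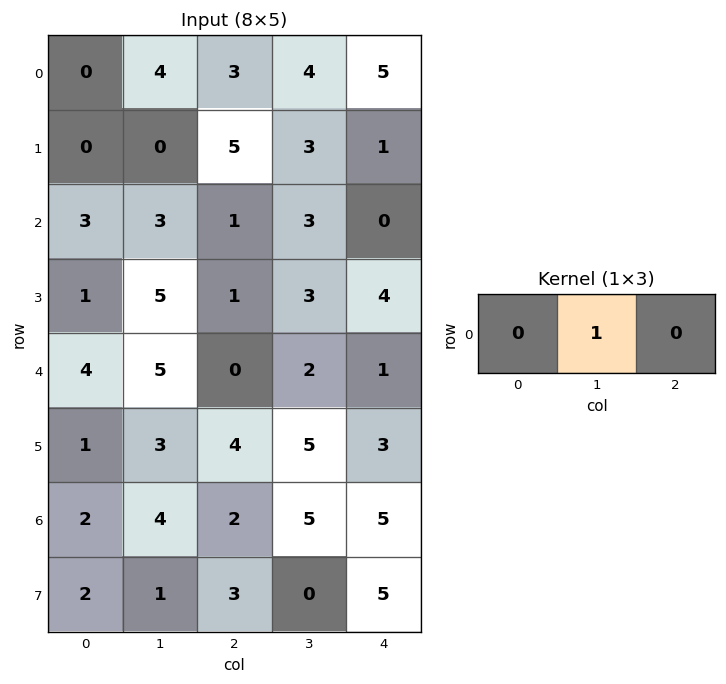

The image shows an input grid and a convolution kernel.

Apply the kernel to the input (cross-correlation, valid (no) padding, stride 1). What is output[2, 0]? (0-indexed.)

The receptive field on the input at this output position is [3 3 1]. Elementwise product with the kernel and sum: 3·1.

3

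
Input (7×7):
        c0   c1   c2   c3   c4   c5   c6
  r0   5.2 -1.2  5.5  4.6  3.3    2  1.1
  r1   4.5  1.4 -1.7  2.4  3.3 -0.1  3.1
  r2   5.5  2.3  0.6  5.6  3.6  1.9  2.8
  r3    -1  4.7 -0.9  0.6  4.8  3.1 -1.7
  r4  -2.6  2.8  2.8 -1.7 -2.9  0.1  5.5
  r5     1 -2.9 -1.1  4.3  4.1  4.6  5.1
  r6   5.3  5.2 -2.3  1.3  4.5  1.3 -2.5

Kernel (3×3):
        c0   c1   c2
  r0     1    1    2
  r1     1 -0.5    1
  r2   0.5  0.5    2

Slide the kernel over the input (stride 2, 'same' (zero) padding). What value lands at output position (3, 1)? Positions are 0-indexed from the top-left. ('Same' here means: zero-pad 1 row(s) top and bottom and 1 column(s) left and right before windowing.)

12.25

The receptive field on the zero-padded input at this output position is [-2.9 -1.1 4.3 / 5.2 -2.3 1.3 / 0 0 0]. Elementwise product with the kernel and sum: -2.9·1 + -1.1·1 + 4.3·2 + 5.2·1 + -2.3·-0.5 + 1.3·1 + 0·0.5 + 0·0.5 + 0·2.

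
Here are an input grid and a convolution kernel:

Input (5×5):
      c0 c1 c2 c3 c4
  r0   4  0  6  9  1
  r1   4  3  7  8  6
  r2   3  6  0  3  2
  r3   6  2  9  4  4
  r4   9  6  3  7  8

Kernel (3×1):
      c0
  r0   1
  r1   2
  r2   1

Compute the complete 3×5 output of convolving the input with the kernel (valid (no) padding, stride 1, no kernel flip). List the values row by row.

15 12 20 28 15
16 17 16 18 14
24 16 21 18 18

Output[0,0]: The receptive field on the input at this output position is [4 / 4 / 3]. Elementwise product with the kernel and sum: 4·1 + 4·2 + 3·1.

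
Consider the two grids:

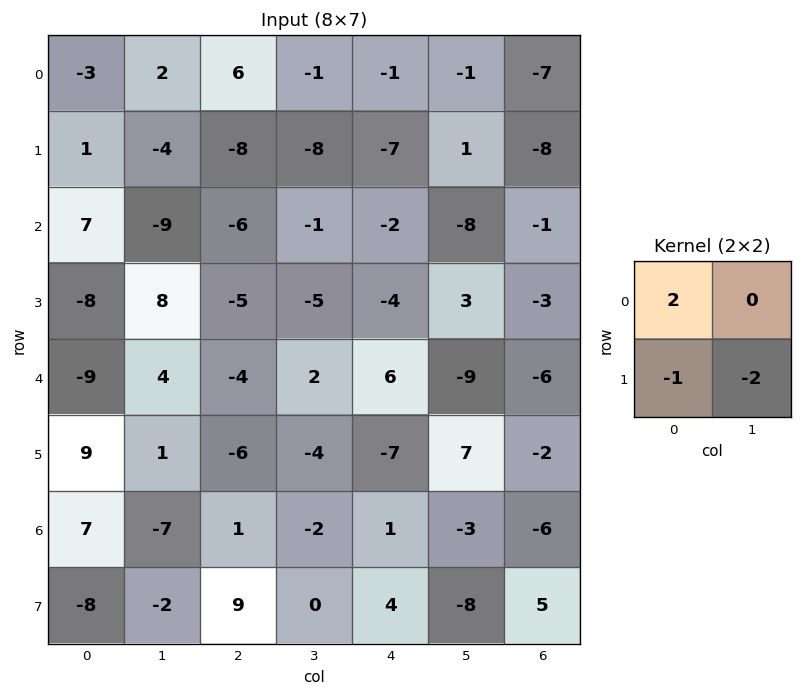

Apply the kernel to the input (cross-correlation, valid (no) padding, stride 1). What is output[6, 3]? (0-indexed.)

The receptive field on the input at this output position is [-2 1 / 0 4]. Elementwise product with the kernel and sum: -2·2 + 0·-1 + 4·-2.

-12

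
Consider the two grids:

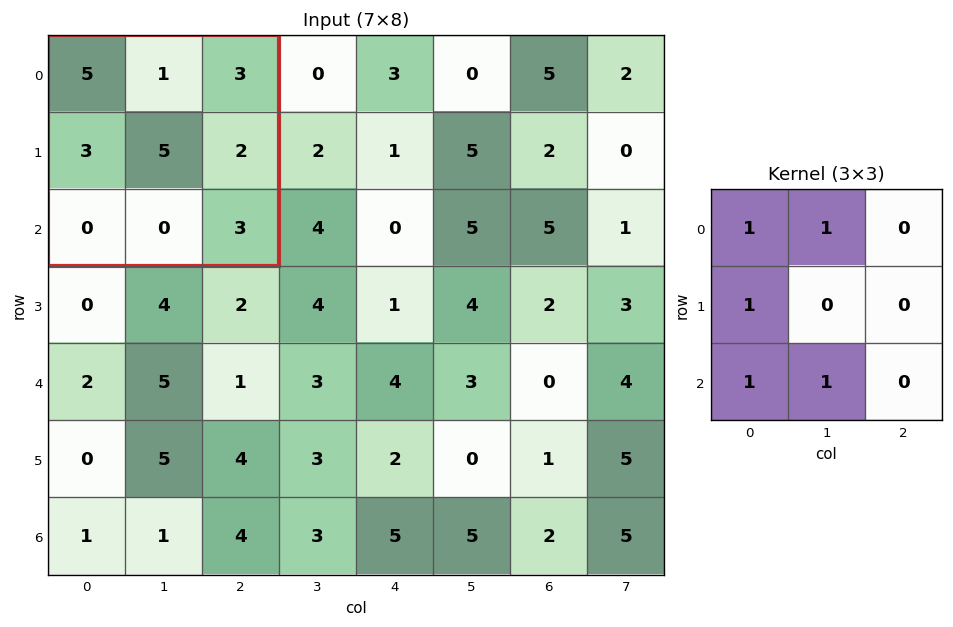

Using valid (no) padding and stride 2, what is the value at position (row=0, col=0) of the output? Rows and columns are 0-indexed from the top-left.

The receptive field on the input at this output position is [5 1 3 / 3 5 2 / 0 0 3]. Elementwise product with the kernel and sum: 5·1 + 1·1 + 3·1 + 0·1 + 0·1.

9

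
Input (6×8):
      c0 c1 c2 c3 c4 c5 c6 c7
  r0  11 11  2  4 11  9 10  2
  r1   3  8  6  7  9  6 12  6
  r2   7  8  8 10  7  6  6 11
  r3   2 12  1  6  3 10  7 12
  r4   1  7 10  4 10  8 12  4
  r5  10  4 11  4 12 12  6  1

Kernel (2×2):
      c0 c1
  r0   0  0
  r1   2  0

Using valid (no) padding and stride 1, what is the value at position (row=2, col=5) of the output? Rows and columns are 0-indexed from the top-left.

The receptive field on the input at this output position is [6 6 / 10 7]. Elementwise product with the kernel and sum: 10·2.

20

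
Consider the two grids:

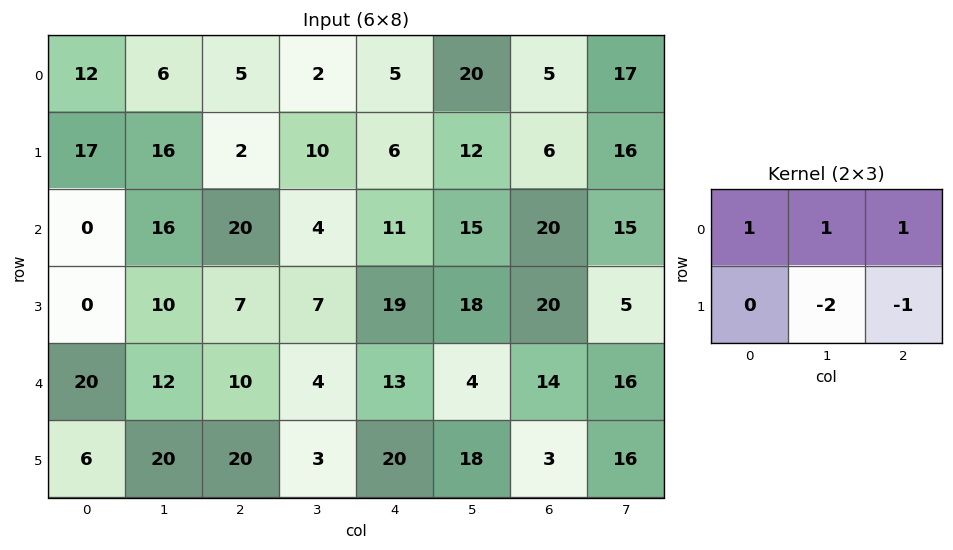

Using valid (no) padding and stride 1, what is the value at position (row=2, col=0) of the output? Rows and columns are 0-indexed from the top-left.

The receptive field on the input at this output position is [0 16 20 / 0 10 7]. Elementwise product with the kernel and sum: 0·1 + 16·1 + 20·1 + 10·-2 + 7·-1.

9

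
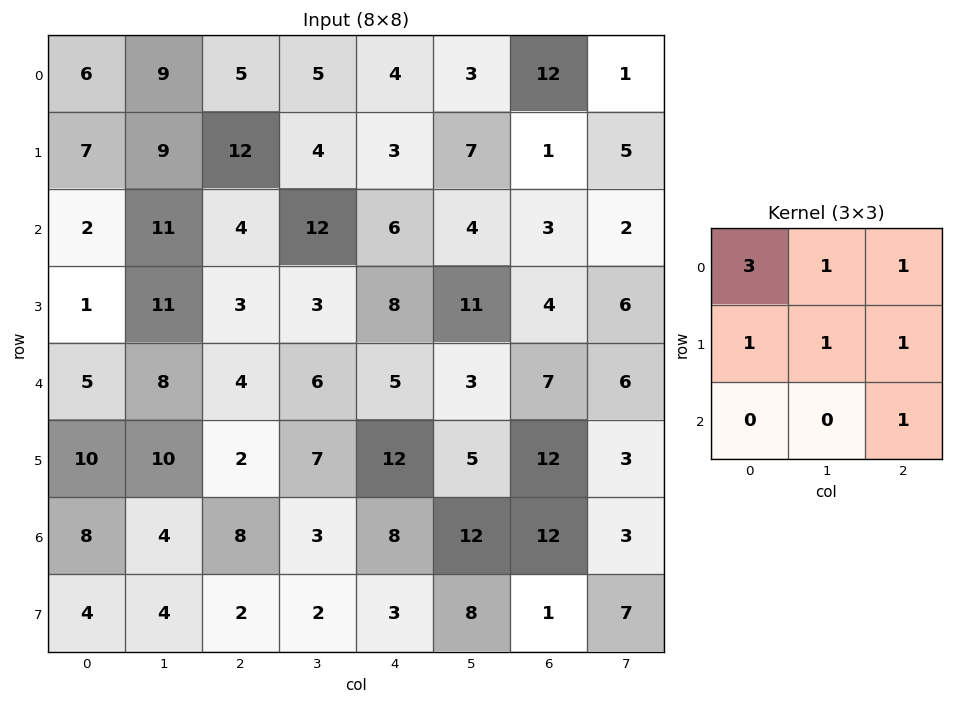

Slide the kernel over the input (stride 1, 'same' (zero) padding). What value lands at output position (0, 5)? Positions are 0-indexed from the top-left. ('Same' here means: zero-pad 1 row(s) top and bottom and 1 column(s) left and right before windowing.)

20

The receptive field on the zero-padded input at this output position is [0 0 0 / 4 3 12 / 3 7 1]. Elementwise product with the kernel and sum: 0·3 + 0·1 + 0·1 + 4·1 + 3·1 + 12·1 + 1·1.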